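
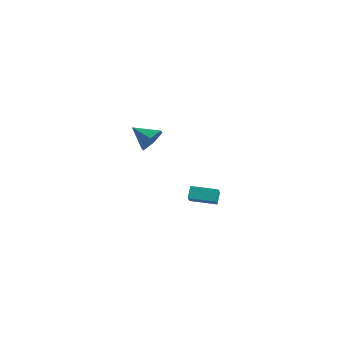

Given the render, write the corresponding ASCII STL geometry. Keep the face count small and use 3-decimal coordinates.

solid 
facet normal -0.449 0.610 -0.653
outer loop
vertex -4.006 2.73 -3.926
vertex -2.677 3.596 -4.031
vertex -3.732 2.229 -4.582
endloop
endfacet
facet normal -0.836 -0.544 0.066
outer loop
vertex -3.243 1.564 -3.869
vertex -4.006 2.73 -3.926
vertex -3.732 2.229 -4.582
endloop
endfacet
facet normal -0.448 0.609 -0.654
outer loop
vertex -3.732 2.229 -4.582
vertex -2.677 3.596 -4.031
vertex -2.402 3.094 -4.687
endloop
endfacet
facet normal 0.315 -0.576 -0.754
outer loop
vertex -2.402 3.094 -4.687
vertex -3.243 1.564 -3.869
vertex -3.732 2.229 -4.582
endloop
endfacet
facet normal -0.316 0.576 0.754
outer loop
vertex -4.006 2.73 -3.926
vertex -2.188 2.931 -3.318
vertex -2.677 3.596 -4.031
endloop
endfacet
facet normal -0.836 -0.544 0.066
outer loop
vertex -3.518 2.066 -3.213
vertex -4.006 2.73 -3.926
vertex -3.243 1.564 -3.869
endloop
endfacet
facet normal -0.316 0.577 0.753
outer loop
vertex -3.518 2.066 -3.213
vertex -2.188 2.931 -3.318
vertex -4.006 2.73 -3.926
endloop
endfacet
facet normal 0.836 0.544 -0.066
outer loop
vertex -2.677 3.596 -4.031
vertex -2.188 2.931 -3.318
vertex -2.402 3.094 -4.687
endloop
endfacet
facet normal 0.316 -0.577 -0.753
outer loop
vertex -1.914 2.43 -3.974
vertex -3.243 1.564 -3.869
vertex -2.402 3.094 -4.687
endloop
endfacet
facet normal 0.837 0.544 -0.066
outer loop
vertex -2.402 3.094 -4.687
vertex -2.188 2.931 -3.318
vertex -1.914 2.43 -3.974
endloop
endfacet
facet normal 0.449 -0.609 0.654
outer loop
vertex -1.914 2.43 -3.974
vertex -3.518 2.066 -3.213
vertex -3.243 1.564 -3.869
endloop
endfacet
facet normal 0.448 -0.610 0.653
outer loop
vertex -2.188 2.931 -3.318
vertex -3.518 2.066 -3.213
vertex -1.914 2.43 -3.974
endloop
endfacet
facet normal 0.851 0.215 -0.478
outer loop
vertex -0.481 -4.127 4.159
vertex -0.917 -3.573 3.632
vertex -0.567 -3.281 4.386
endloop
endfacet
facet normal 0.036 -0.256 0.966
outer loop
vertex -0.481 -4.127 4.159
vertex -0.567 -3.281 4.386
vertex -2.083 -3.867 4.288
endloop
endfacet
facet normal 0.851 0.215 -0.478
outer loop
vertex -0.567 -3.281 4.386
vertex -0.917 -3.573 3.632
vertex -1.003 -2.727 3.859
endloop
endfacet
facet normal -0.263 0.548 0.794
outer loop
vertex -0.567 -3.281 4.386
vertex -1.003 -2.727 3.859
vertex -2.083 -3.867 4.288
endloop
endfacet
facet normal 0.852 0.215 -0.478
outer loop
vertex -1.003 -2.727 3.859
vertex -0.917 -3.573 3.632
vertex -1.352 -3.019 3.106
endloop
endfacet
facet normal -0.713 0.698 0.060
outer loop
vertex -1.003 -2.727 3.859
vertex -1.352 -3.019 3.106
vertex -2.083 -3.867 4.288
endloop
endfacet
facet normal 0.852 0.215 -0.478
outer loop
vertex -1.352 -3.019 3.106
vertex -0.917 -3.573 3.632
vertex -1.266 -3.865 2.879
endloop
endfacet
facet normal -0.864 0.047 -0.501
outer loop
vertex -1.352 -3.019 3.106
vertex -1.266 -3.865 2.879
vertex -2.083 -3.867 4.288
endloop
endfacet
facet normal 0.852 0.214 -0.478
outer loop
vertex -1.266 -3.865 2.879
vertex -0.917 -3.573 3.632
vertex -0.831 -4.419 3.406
endloop
endfacet
facet normal -0.565 -0.757 -0.329
outer loop
vertex -1.266 -3.865 2.879
vertex -0.831 -4.419 3.406
vertex -2.083 -3.867 4.288
endloop
endfacet
facet normal 0.851 0.214 -0.479
outer loop
vertex -0.831 -4.419 3.406
vertex -0.917 -3.573 3.632
vertex -0.481 -4.127 4.159
endloop
endfacet
facet normal -0.115 -0.907 0.405
outer loop
vertex -0.831 -4.419 3.406
vertex -0.481 -4.127 4.159
vertex -2.083 -3.867 4.288
endloop
endfacet

endsolid


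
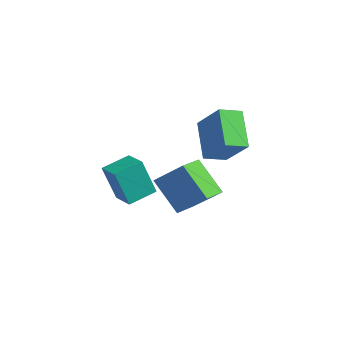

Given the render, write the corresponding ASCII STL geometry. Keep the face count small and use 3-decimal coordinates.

solid 
facet normal -0.652 -0.190 0.734
outer loop
vertex -1.573 2.788 -1.702
vertex -2.122 3.975 -1.882
vertex -2.853 1.992 -3.046
endloop
endfacet
facet normal 0.416 -0.899 0.136
outer loop
vertex -1.438 2.405 -4.638
vertex -1.573 2.788 -1.702
vertex -2.853 1.992 -3.046
endloop
endfacet
facet normal -0.652 -0.190 0.734
outer loop
vertex -2.853 1.992 -3.046
vertex -2.122 3.975 -1.882
vertex -3.402 3.179 -3.226
endloop
endfacet
facet normal -0.634 -0.394 -0.666
outer loop
vertex -3.402 3.179 -3.226
vertex -1.438 2.405 -4.638
vertex -2.853 1.992 -3.046
endloop
endfacet
facet normal 0.634 0.394 0.666
outer loop
vertex -1.573 2.788 -1.702
vertex -0.707 4.388 -3.474
vertex -2.122 3.975 -1.882
endloop
endfacet
facet normal 0.416 -0.899 0.136
outer loop
vertex -0.158 3.201 -3.294
vertex -1.573 2.788 -1.702
vertex -1.438 2.405 -4.638
endloop
endfacet
facet normal 0.634 0.394 0.666
outer loop
vertex -0.158 3.201 -3.294
vertex -0.707 4.388 -3.474
vertex -1.573 2.788 -1.702
endloop
endfacet
facet normal -0.416 0.899 -0.136
outer loop
vertex -2.122 3.975 -1.882
vertex -0.707 4.388 -3.474
vertex -3.402 3.179 -3.226
endloop
endfacet
facet normal -0.634 -0.394 -0.666
outer loop
vertex -1.987 3.592 -4.818
vertex -1.438 2.405 -4.638
vertex -3.402 3.179 -3.226
endloop
endfacet
facet normal -0.416 0.899 -0.136
outer loop
vertex -3.402 3.179 -3.226
vertex -0.707 4.388 -3.474
vertex -1.987 3.592 -4.818
endloop
endfacet
facet normal 0.652 0.190 -0.734
outer loop
vertex -1.987 3.592 -4.818
vertex -0.158 3.201 -3.294
vertex -1.438 2.405 -4.638
endloop
endfacet
facet normal 0.652 0.190 -0.734
outer loop
vertex -0.707 4.388 -3.474
vertex -0.158 3.201 -3.294
vertex -1.987 3.592 -4.818
endloop
endfacet
facet normal -0.693 0.285 0.662
outer loop
vertex 0.528 3.363 2.652
vertex 0.678 4.487 2.325
vertex -0.92 3.144 1.232
endloop
endfacet
facet normal -0.128 -0.952 0.277
outer loop
vertex 0.562 2.533 -0.185
vertex 0.528 3.363 2.652
vertex -0.92 3.144 1.232
endloop
endfacet
facet normal -0.693 0.285 0.662
outer loop
vertex -0.92 3.144 1.232
vertex 0.678 4.487 2.325
vertex -0.77 4.268 0.905
endloop
endfacet
facet normal -0.710 -0.108 -0.696
outer loop
vertex -0.77 4.268 0.905
vertex 0.562 2.533 -0.185
vertex -0.92 3.144 1.232
endloop
endfacet
facet normal 0.710 0.108 0.696
outer loop
vertex 0.528 3.363 2.652
vertex 2.16 3.876 0.908
vertex 0.678 4.487 2.325
endloop
endfacet
facet normal -0.128 -0.952 0.277
outer loop
vertex 2.01 2.752 1.235
vertex 0.528 3.363 2.652
vertex 0.562 2.533 -0.185
endloop
endfacet
facet normal 0.710 0.108 0.696
outer loop
vertex 2.01 2.752 1.235
vertex 2.16 3.876 0.908
vertex 0.528 3.363 2.652
endloop
endfacet
facet normal 0.128 0.952 -0.277
outer loop
vertex 0.678 4.487 2.325
vertex 2.16 3.876 0.908
vertex -0.77 4.268 0.905
endloop
endfacet
facet normal -0.710 -0.108 -0.696
outer loop
vertex 0.712 3.657 -0.512
vertex 0.562 2.533 -0.185
vertex -0.77 4.268 0.905
endloop
endfacet
facet normal 0.128 0.952 -0.277
outer loop
vertex -0.77 4.268 0.905
vertex 2.16 3.876 0.908
vertex 0.712 3.657 -0.512
endloop
endfacet
facet normal 0.693 -0.285 -0.662
outer loop
vertex 0.712 3.657 -0.512
vertex 2.01 2.752 1.235
vertex 0.562 2.533 -0.185
endloop
endfacet
facet normal 0.693 -0.285 -0.662
outer loop
vertex 2.16 3.876 0.908
vertex 2.01 2.752 1.235
vertex 0.712 3.657 -0.512
endloop
endfacet
facet normal -0.991 0.020 -0.131
outer loop
vertex -2.761 -0.746 -1.427
vertex -2.787 0.673 -1.008
vertex -2.492 -0.167 -3.375
endloop
endfacet
facet normal 0.017 -0.959 -0.283
outer loop
vertex -1.253 -0.193 -3.212
vertex -2.761 -0.746 -1.427
vertex -2.492 -0.167 -3.375
endloop
endfacet
facet normal -0.991 0.020 -0.131
outer loop
vertex -2.492 -0.167 -3.375
vertex -2.787 0.673 -1.008
vertex -2.518 1.252 -2.957
endloop
endfacet
facet normal 0.131 0.282 -0.950
outer loop
vertex -2.518 1.252 -2.957
vertex -1.253 -0.193 -3.212
vertex -2.492 -0.167 -3.375
endloop
endfacet
facet normal -0.131 -0.283 0.950
outer loop
vertex -2.761 -0.746 -1.427
vertex -1.548 0.647 -0.845
vertex -2.787 0.673 -1.008
endloop
endfacet
facet normal 0.017 -0.959 -0.283
outer loop
vertex -1.522 -0.772 -1.263
vertex -2.761 -0.746 -1.427
vertex -1.253 -0.193 -3.212
endloop
endfacet
facet normal -0.132 -0.282 0.950
outer loop
vertex -1.522 -0.772 -1.263
vertex -1.548 0.647 -0.845
vertex -2.761 -0.746 -1.427
endloop
endfacet
facet normal -0.017 0.959 0.283
outer loop
vertex -2.787 0.673 -1.008
vertex -1.548 0.647 -0.845
vertex -2.518 1.252 -2.957
endloop
endfacet
facet normal 0.132 0.283 -0.950
outer loop
vertex -1.279 1.226 -2.793
vertex -1.253 -0.193 -3.212
vertex -2.518 1.252 -2.957
endloop
endfacet
facet normal -0.017 0.959 0.283
outer loop
vertex -2.518 1.252 -2.957
vertex -1.548 0.647 -0.845
vertex -1.279 1.226 -2.793
endloop
endfacet
facet normal 0.991 -0.020 0.131
outer loop
vertex -1.279 1.226 -2.793
vertex -1.522 -0.772 -1.263
vertex -1.253 -0.193 -3.212
endloop
endfacet
facet normal 0.991 -0.020 0.131
outer loop
vertex -1.548 0.647 -0.845
vertex -1.522 -0.772 -1.263
vertex -1.279 1.226 -2.793
endloop
endfacet

endsolid


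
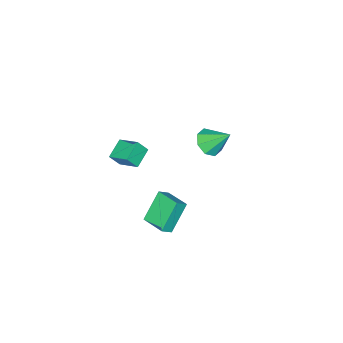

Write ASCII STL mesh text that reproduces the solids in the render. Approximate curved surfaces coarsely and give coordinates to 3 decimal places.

solid 
facet normal -0.753 0.168 -0.636
outer loop
vertex 2.834 0.784 -0.416
vertex 2.971 2.28 -0.184
vertex 4.112 0.897 -1.898
endloop
endfacet
facet normal -0.090 -0.984 -0.152
outer loop
vertex 4.729 0.76 -1.376
vertex 2.834 0.784 -0.416
vertex 4.112 0.897 -1.898
endloop
endfacet
facet normal -0.753 0.168 -0.636
outer loop
vertex 4.112 0.897 -1.898
vertex 2.971 2.28 -0.184
vertex 4.249 2.393 -1.666
endloop
endfacet
facet normal 0.652 0.057 -0.756
outer loop
vertex 4.249 2.393 -1.666
vertex 4.729 0.76 -1.376
vertex 4.112 0.897 -1.898
endloop
endfacet
facet normal -0.652 -0.057 0.756
outer loop
vertex 2.834 0.784 -0.416
vertex 3.588 2.143 0.338
vertex 2.971 2.28 -0.184
endloop
endfacet
facet normal -0.090 -0.984 -0.152
outer loop
vertex 3.451 0.647 0.106
vertex 2.834 0.784 -0.416
vertex 4.729 0.76 -1.376
endloop
endfacet
facet normal -0.652 -0.057 0.756
outer loop
vertex 3.451 0.647 0.106
vertex 3.588 2.143 0.338
vertex 2.834 0.784 -0.416
endloop
endfacet
facet normal 0.090 0.984 0.152
outer loop
vertex 2.971 2.28 -0.184
vertex 3.588 2.143 0.338
vertex 4.249 2.393 -1.666
endloop
endfacet
facet normal 0.652 0.057 -0.756
outer loop
vertex 4.866 2.256 -1.144
vertex 4.729 0.76 -1.376
vertex 4.249 2.393 -1.666
endloop
endfacet
facet normal 0.090 0.984 0.152
outer loop
vertex 4.249 2.393 -1.666
vertex 3.588 2.143 0.338
vertex 4.866 2.256 -1.144
endloop
endfacet
facet normal 0.753 -0.168 0.636
outer loop
vertex 4.866 2.256 -1.144
vertex 3.451 0.647 0.106
vertex 4.729 0.76 -1.376
endloop
endfacet
facet normal 0.753 -0.168 0.636
outer loop
vertex 3.588 2.143 0.338
vertex 3.451 0.647 0.106
vertex 4.866 2.256 -1.144
endloop
endfacet
facet normal 0.239 -0.656 -0.716
outer loop
vertex -3.177 -2.766 -2.317
vertex -3.591 -2.184 -2.988
vertex -2.692 -2.273 -2.607
endloop
endfacet
facet normal 0.544 -0.043 0.838
outer loop
vertex -3.177 -2.766 -2.317
vertex -2.692 -2.273 -2.607
vertex -4.029 -0.976 -1.672
endloop
endfacet
facet normal 0.238 -0.657 -0.715
outer loop
vertex -2.692 -2.273 -2.607
vertex -3.591 -2.184 -2.988
vertex -2.733 -1.728 -3.121
endloop
endfacet
facet normal 0.765 0.472 0.439
outer loop
vertex -2.692 -2.273 -2.607
vertex -2.733 -1.728 -3.121
vertex -4.029 -0.976 -1.672
endloop
endfacet
facet normal 0.238 -0.657 -0.716
outer loop
vertex -2.733 -1.728 -3.121
vertex -3.591 -2.184 -2.988
vertex -3.277 -1.45 -3.557
endloop
endfacet
facet normal 0.475 0.879 -0.032
outer loop
vertex -2.733 -1.728 -3.121
vertex -3.277 -1.45 -3.557
vertex -4.029 -0.976 -1.672
endloop
endfacet
facet normal 0.239 -0.657 -0.715
outer loop
vertex -3.277 -1.45 -3.557
vertex -3.591 -2.184 -2.988
vertex -4.004 -1.602 -3.66
endloop
endfacet
facet normal -0.155 0.942 -0.299
outer loop
vertex -3.277 -1.45 -3.557
vertex -4.004 -1.602 -3.66
vertex -4.029 -0.976 -1.672
endloop
endfacet
facet normal 0.238 -0.657 -0.715
outer loop
vertex -4.004 -1.602 -3.66
vertex -3.591 -2.184 -2.988
vertex -4.489 -2.095 -3.369
endloop
endfacet
facet normal -0.756 0.622 -0.205
outer loop
vertex -4.004 -1.602 -3.66
vertex -4.489 -2.095 -3.369
vertex -4.029 -0.976 -1.672
endloop
endfacet
facet normal 0.239 -0.656 -0.716
outer loop
vertex -4.489 -2.095 -3.369
vertex -3.591 -2.184 -2.988
vertex -4.448 -2.64 -2.856
endloop
endfacet
facet normal -0.975 0.108 0.193
outer loop
vertex -4.489 -2.095 -3.369
vertex -4.448 -2.64 -2.856
vertex -4.029 -0.976 -1.672
endloop
endfacet
facet normal 0.239 -0.656 -0.716
outer loop
vertex -4.448 -2.64 -2.856
vertex -3.591 -2.184 -2.988
vertex -3.904 -2.918 -2.42
endloop
endfacet
facet normal -0.685 -0.300 0.664
outer loop
vertex -4.448 -2.64 -2.856
vertex -3.904 -2.918 -2.42
vertex -4.029 -0.976 -1.672
endloop
endfacet
facet normal 0.239 -0.656 -0.716
outer loop
vertex -3.904 -2.918 -2.42
vertex -3.591 -2.184 -2.988
vertex -3.177 -2.766 -2.317
endloop
endfacet
facet normal -0.056 -0.362 0.930
outer loop
vertex -3.904 -2.918 -2.42
vertex -3.177 -2.766 -2.317
vertex -4.029 -0.976 -1.672
endloop
endfacet
facet normal -0.456 0.399 -0.795
outer loop
vertex 0.53 -3.048 -1.131
vertex 1.694 -2.718 -1.633
vertex 0.604 -4.415 -1.859
endloop
endfacet
facet normal -0.889 -0.252 0.383
outer loop
vertex 1.046 -4.802 -1.087
vertex 0.53 -3.048 -1.131
vertex 0.604 -4.415 -1.859
endloop
endfacet
facet normal -0.456 0.399 -0.795
outer loop
vertex 0.604 -4.415 -1.859
vertex 1.694 -2.718 -1.633
vertex 1.768 -4.085 -2.361
endloop
endfacet
facet normal 0.048 -0.882 -0.469
outer loop
vertex 1.768 -4.085 -2.361
vertex 1.046 -4.802 -1.087
vertex 0.604 -4.415 -1.859
endloop
endfacet
facet normal -0.048 0.882 0.469
outer loop
vertex 0.53 -3.048 -1.131
vertex 2.136 -3.105 -0.861
vertex 1.694 -2.718 -1.633
endloop
endfacet
facet normal -0.889 -0.252 0.383
outer loop
vertex 0.972 -3.435 -0.359
vertex 0.53 -3.048 -1.131
vertex 1.046 -4.802 -1.087
endloop
endfacet
facet normal -0.048 0.882 0.469
outer loop
vertex 0.972 -3.435 -0.359
vertex 2.136 -3.105 -0.861
vertex 0.53 -3.048 -1.131
endloop
endfacet
facet normal 0.889 0.252 -0.383
outer loop
vertex 1.694 -2.718 -1.633
vertex 2.136 -3.105 -0.861
vertex 1.768 -4.085 -2.361
endloop
endfacet
facet normal 0.048 -0.882 -0.469
outer loop
vertex 2.21 -4.472 -1.589
vertex 1.046 -4.802 -1.087
vertex 1.768 -4.085 -2.361
endloop
endfacet
facet normal 0.889 0.252 -0.383
outer loop
vertex 1.768 -4.085 -2.361
vertex 2.136 -3.105 -0.861
vertex 2.21 -4.472 -1.589
endloop
endfacet
facet normal 0.456 -0.399 0.795
outer loop
vertex 2.21 -4.472 -1.589
vertex 0.972 -3.435 -0.359
vertex 1.046 -4.802 -1.087
endloop
endfacet
facet normal 0.456 -0.399 0.795
outer loop
vertex 2.136 -3.105 -0.861
vertex 0.972 -3.435 -0.359
vertex 2.21 -4.472 -1.589
endloop
endfacet

endsolid


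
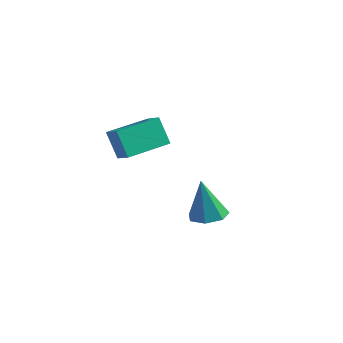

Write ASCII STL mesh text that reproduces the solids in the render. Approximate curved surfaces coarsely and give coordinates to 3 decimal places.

solid 
facet normal 0.058 0.165 -0.985
outer loop
vertex 3.793 -2.014 -1.019
vertex 2.967 -1.94 -1.055
vertex 3.535 -1.349 -0.923
endloop
endfacet
facet normal 0.850 0.264 0.456
outer loop
vertex 3.793 -2.014 -1.019
vertex 3.535 -1.349 -0.923
vertex 2.853 -2.26 0.875
endloop
endfacet
facet normal 0.058 0.164 -0.985
outer loop
vertex 3.535 -1.349 -0.923
vertex 2.967 -1.94 -1.055
vertex 2.849 -1.128 -0.927
endloop
endfacet
facet normal 0.260 0.818 0.513
outer loop
vertex 3.535 -1.349 -0.923
vertex 2.849 -1.128 -0.927
vertex 2.853 -2.26 0.875
endloop
endfacet
facet normal 0.058 0.164 -0.985
outer loop
vertex 2.849 -1.128 -0.927
vertex 2.967 -1.94 -1.055
vertex 2.252 -1.519 -1.027
endloop
endfacet
facet normal -0.541 0.712 0.448
outer loop
vertex 2.849 -1.128 -0.927
vertex 2.252 -1.519 -1.027
vertex 2.853 -2.26 0.875
endloop
endfacet
facet normal 0.059 0.165 -0.985
outer loop
vertex 2.252 -1.519 -1.027
vertex 2.967 -1.94 -1.055
vertex 2.194 -2.226 -1.149
endloop
endfacet
facet normal -0.950 0.025 0.310
outer loop
vertex 2.252 -1.519 -1.027
vertex 2.194 -2.226 -1.149
vertex 2.853 -2.26 0.875
endloop
endfacet
facet normal 0.059 0.163 -0.985
outer loop
vertex 2.194 -2.226 -1.149
vertex 2.967 -1.94 -1.055
vertex 2.718 -2.718 -1.199
endloop
endfacet
facet normal -0.660 -0.723 0.203
outer loop
vertex 2.194 -2.226 -1.149
vertex 2.718 -2.718 -1.199
vertex 2.853 -2.26 0.875
endloop
endfacet
facet normal 0.059 0.163 -0.985
outer loop
vertex 2.718 -2.718 -1.199
vertex 2.967 -1.94 -1.055
vertex 3.429 -2.624 -1.141
endloop
endfacet
facet normal 0.112 -0.972 0.207
outer loop
vertex 2.718 -2.718 -1.199
vertex 3.429 -2.624 -1.141
vertex 2.853 -2.26 0.875
endloop
endfacet
facet normal 0.058 0.163 -0.985
outer loop
vertex 3.429 -2.624 -1.141
vertex 2.967 -1.94 -1.055
vertex 3.793 -2.014 -1.019
endloop
endfacet
facet normal 0.784 -0.532 0.320
outer loop
vertex 3.429 -2.624 -1.141
vertex 3.793 -2.014 -1.019
vertex 2.853 -2.26 0.875
endloop
endfacet
facet normal -0.914 0.189 -0.359
outer loop
vertex -2.928 -1.774 1.83
vertex -2.603 0.352 2.123
vertex -2.374 -1.671 0.472
endloop
endfacet
facet normal -0.150 -0.979 -0.135
outer loop
vertex -1.597 -1.832 0.777
vertex -2.928 -1.774 1.83
vertex -2.374 -1.671 0.472
endloop
endfacet
facet normal -0.914 0.189 -0.359
outer loop
vertex -2.374 -1.671 0.472
vertex -2.603 0.352 2.123
vertex -2.049 0.454 0.765
endloop
endfacet
facet normal 0.377 0.070 -0.924
outer loop
vertex -2.049 0.454 0.765
vertex -1.597 -1.832 0.777
vertex -2.374 -1.671 0.472
endloop
endfacet
facet normal -0.377 -0.070 0.924
outer loop
vertex -2.928 -1.774 1.83
vertex -1.826 0.191 2.428
vertex -2.603 0.352 2.123
endloop
endfacet
facet normal -0.149 -0.980 -0.134
outer loop
vertex -2.151 -1.934 2.135
vertex -2.928 -1.774 1.83
vertex -1.597 -1.832 0.777
endloop
endfacet
facet normal -0.377 -0.070 0.924
outer loop
vertex -2.151 -1.934 2.135
vertex -1.826 0.191 2.428
vertex -2.928 -1.774 1.83
endloop
endfacet
facet normal 0.150 0.979 0.135
outer loop
vertex -2.603 0.352 2.123
vertex -1.826 0.191 2.428
vertex -2.049 0.454 0.765
endloop
endfacet
facet normal 0.377 0.070 -0.924
outer loop
vertex -1.272 0.294 1.07
vertex -1.597 -1.832 0.777
vertex -2.049 0.454 0.765
endloop
endfacet
facet normal 0.149 0.980 0.135
outer loop
vertex -2.049 0.454 0.765
vertex -1.826 0.191 2.428
vertex -1.272 0.294 1.07
endloop
endfacet
facet normal 0.914 -0.189 0.359
outer loop
vertex -1.272 0.294 1.07
vertex -2.151 -1.934 2.135
vertex -1.597 -1.832 0.777
endloop
endfacet
facet normal 0.914 -0.189 0.359
outer loop
vertex -1.826 0.191 2.428
vertex -2.151 -1.934 2.135
vertex -1.272 0.294 1.07
endloop
endfacet

endsolid


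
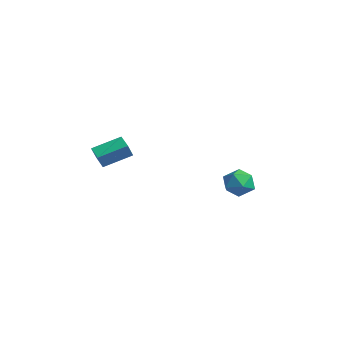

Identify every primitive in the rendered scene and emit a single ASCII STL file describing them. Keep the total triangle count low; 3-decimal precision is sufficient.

solid 
facet normal -0.325 0.446 -0.834
outer loop
vertex -2.658 -1.263 2.615
vertex -1.915 -1.318 2.296
vertex -3.024 -2.664 2.008
endloop
endfacet
facet normal -0.916 0.068 0.395
outer loop
vertex -2.705 -3.102 2.824
vertex -2.658 -1.263 2.615
vertex -3.024 -2.664 2.008
endloop
endfacet
facet normal -0.326 0.447 -0.833
outer loop
vertex -3.024 -2.664 2.008
vertex -1.915 -1.318 2.296
vertex -2.282 -2.719 1.688
endloop
endfacet
facet normal -0.233 -0.892 -0.388
outer loop
vertex -2.282 -2.719 1.688
vertex -2.705 -3.102 2.824
vertex -3.024 -2.664 2.008
endloop
endfacet
facet normal 0.233 0.892 0.388
outer loop
vertex -2.658 -1.263 2.615
vertex -1.596 -1.756 3.112
vertex -1.915 -1.318 2.296
endloop
endfacet
facet normal -0.916 0.068 0.395
outer loop
vertex -2.338 -1.701 3.432
vertex -2.658 -1.263 2.615
vertex -2.705 -3.102 2.824
endloop
endfacet
facet normal 0.233 0.892 0.387
outer loop
vertex -2.338 -1.701 3.432
vertex -1.596 -1.756 3.112
vertex -2.658 -1.263 2.615
endloop
endfacet
facet normal 0.916 -0.069 -0.395
outer loop
vertex -1.915 -1.318 2.296
vertex -1.596 -1.756 3.112
vertex -2.282 -2.719 1.688
endloop
endfacet
facet normal -0.232 -0.892 -0.387
outer loop
vertex -1.962 -3.157 2.505
vertex -2.705 -3.102 2.824
vertex -2.282 -2.719 1.688
endloop
endfacet
facet normal 0.916 -0.068 -0.395
outer loop
vertex -2.282 -2.719 1.688
vertex -1.596 -1.756 3.112
vertex -1.962 -3.157 2.505
endloop
endfacet
facet normal 0.325 -0.447 0.834
outer loop
vertex -1.962 -3.157 2.505
vertex -2.338 -1.701 3.432
vertex -2.705 -3.102 2.824
endloop
endfacet
facet normal 0.326 -0.446 0.833
outer loop
vertex -1.596 -1.756 3.112
vertex -2.338 -1.701 3.432
vertex -1.962 -3.157 2.505
endloop
endfacet
facet normal -0.039 0.744 0.667
outer loop
vertex -1.071 4.777 -0.238
vertex -1.358 4.196 0.393
vertex -0.472 4.342 0.282
endloop
endfacet
facet normal 0.470 0.864 0.182
outer loop
vertex -1.071 4.777 -0.238
vertex -0.472 4.342 0.282
vertex -0.314 4.442 -0.602
endloop
endfacet
facet normal 0.163 0.871 -0.463
outer loop
vertex -1.071 4.777 -0.238
vertex -0.314 4.442 -0.602
vertex -1.102 4.358 -1.038
endloop
endfacet
facet normal -0.537 0.756 -0.375
outer loop
vertex -1.071 4.777 -0.238
vertex -1.102 4.358 -1.038
vertex -1.747 4.205 -0.423
endloop
endfacet
facet normal -0.661 0.677 0.323
outer loop
vertex -1.071 4.777 -0.238
vertex -1.747 4.205 -0.423
vertex -1.358 4.196 0.393
endloop
endfacet
facet normal 0.927 0.317 0.201
outer loop
vertex -0.314 4.442 -0.602
vertex -0.472 4.342 0.282
vertex -0.133 3.655 -0.197
endloop
endfacet
facet normal 0.104 0.122 0.987
outer loop
vertex -0.472 4.342 0.282
vertex -1.358 4.196 0.393
vertex -0.778 3.502 0.418
endloop
endfacet
facet normal -0.903 0.014 0.430
outer loop
vertex -1.358 4.196 0.393
vertex -1.747 4.205 -0.423
vertex -1.566 3.418 -0.018
endloop
endfacet
facet normal -0.701 0.142 -0.699
outer loop
vertex -1.747 4.205 -0.423
vertex -1.102 4.358 -1.038
vertex -1.408 3.518 -0.902
endloop
endfacet
facet normal 0.430 0.329 -0.841
outer loop
vertex -1.102 4.358 -1.038
vertex -0.314 4.442 -0.602
vertex -0.522 3.664 -1.013
endloop
endfacet
facet normal 0.537 -0.756 0.375
outer loop
vertex -0.809 3.083 -0.382
vertex -0.133 3.655 -0.197
vertex -0.778 3.502 0.418
endloop
endfacet
facet normal -0.163 -0.871 0.463
outer loop
vertex -0.809 3.083 -0.382
vertex -0.778 3.502 0.418
vertex -1.566 3.418 -0.018
endloop
endfacet
facet normal -0.470 -0.864 -0.182
outer loop
vertex -0.809 3.083 -0.382
vertex -1.566 3.418 -0.018
vertex -1.408 3.518 -0.902
endloop
endfacet
facet normal 0.039 -0.744 -0.667
outer loop
vertex -0.809 3.083 -0.382
vertex -1.408 3.518 -0.902
vertex -0.522 3.664 -1.013
endloop
endfacet
facet normal 0.661 -0.677 -0.323
outer loop
vertex -0.809 3.083 -0.382
vertex -0.522 3.664 -1.013
vertex -0.133 3.655 -0.197
endloop
endfacet
facet normal 0.701 -0.142 0.699
outer loop
vertex -0.778 3.502 0.418
vertex -0.133 3.655 -0.197
vertex -0.472 4.342 0.282
endloop
endfacet
facet normal -0.430 -0.329 0.841
outer loop
vertex -1.566 3.418 -0.018
vertex -0.778 3.502 0.418
vertex -1.358 4.196 0.393
endloop
endfacet
facet normal -0.927 -0.317 -0.201
outer loop
vertex -1.408 3.518 -0.902
vertex -1.566 3.418 -0.018
vertex -1.747 4.205 -0.423
endloop
endfacet
facet normal -0.104 -0.122 -0.987
outer loop
vertex -0.522 3.664 -1.013
vertex -1.408 3.518 -0.902
vertex -1.102 4.358 -1.038
endloop
endfacet
facet normal 0.903 -0.014 -0.430
outer loop
vertex -0.133 3.655 -0.197
vertex -0.522 3.664 -1.013
vertex -0.314 4.442 -0.602
endloop
endfacet

endsolid


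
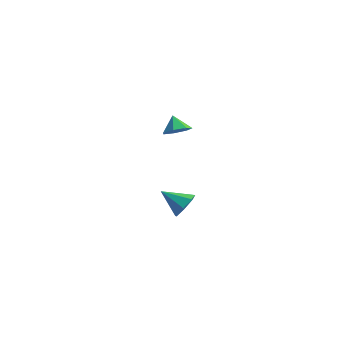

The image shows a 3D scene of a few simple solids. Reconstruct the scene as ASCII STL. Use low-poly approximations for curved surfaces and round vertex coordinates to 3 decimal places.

solid 
facet normal 0.844 0.089 -0.529
outer loop
vertex 1.611 -2.231 -3.286
vertex 1.102 -2.135 -4.082
vertex 1.404 -1.459 -3.487
endloop
endfacet
facet normal 0.046 0.263 0.964
outer loop
vertex 1.611 -2.231 -3.286
vertex 1.404 -1.459 -3.487
vertex -0.342 -2.285 -3.178
endloop
endfacet
facet normal 0.844 0.088 -0.529
outer loop
vertex 1.404 -1.459 -3.487
vertex 1.102 -2.135 -4.082
vertex 0.97 -1.195 -4.136
endloop
endfacet
facet normal -0.288 0.804 0.520
outer loop
vertex 1.404 -1.459 -3.487
vertex 0.97 -1.195 -4.136
vertex -0.342 -2.285 -3.178
endloop
endfacet
facet normal 0.844 0.088 -0.529
outer loop
vertex 0.97 -1.195 -4.136
vertex 1.102 -2.135 -4.082
vertex 0.635 -1.639 -4.745
endloop
endfacet
facet normal -0.691 0.710 -0.138
outer loop
vertex 0.97 -1.195 -4.136
vertex 0.635 -1.639 -4.745
vertex -0.342 -2.285 -3.178
endloop
endfacet
facet normal 0.844 0.087 -0.529
outer loop
vertex 0.635 -1.639 -4.745
vertex 1.102 -2.135 -4.082
vertex 0.651 -2.456 -4.854
endloop
endfacet
facet normal -0.857 0.052 -0.513
outer loop
vertex 0.635 -1.639 -4.745
vertex 0.651 -2.456 -4.854
vertex -0.342 -2.285 -3.178
endloop
endfacet
facet normal 0.844 0.088 -0.529
outer loop
vertex 0.651 -2.456 -4.854
vertex 1.102 -2.135 -4.082
vertex 1.007 -3.031 -4.382
endloop
endfacet
facet normal -0.662 -0.676 -0.324
outer loop
vertex 0.651 -2.456 -4.854
vertex 1.007 -3.031 -4.382
vertex -0.342 -2.285 -3.178
endloop
endfacet
facet normal 0.844 0.088 -0.529
outer loop
vertex 1.007 -3.031 -4.382
vertex 1.102 -2.135 -4.082
vertex 1.434 -2.931 -3.684
endloop
endfacet
facet normal -0.254 -0.923 0.288
outer loop
vertex 1.007 -3.031 -4.382
vertex 1.434 -2.931 -3.684
vertex -0.342 -2.285 -3.178
endloop
endfacet
facet normal 0.844 0.087 -0.529
outer loop
vertex 1.434 -2.931 -3.684
vertex 1.102 -2.135 -4.082
vertex 1.611 -2.231 -3.286
endloop
endfacet
facet normal 0.062 -0.505 0.861
outer loop
vertex 1.434 -2.931 -3.684
vertex 1.611 -2.231 -3.286
vertex -0.342 -2.285 -3.178
endloop
endfacet
facet normal 0.485 -0.479 -0.732
outer loop
vertex 2.225 -4.326 4.124
vertex 1.589 -4.166 3.598
vertex 2.274 -3.703 3.749
endloop
endfacet
facet normal 0.432 0.440 0.787
outer loop
vertex 2.225 -4.326 4.124
vertex 2.274 -3.703 3.749
vertex 1.071 -3.654 4.382
endloop
endfacet
facet normal 0.485 -0.479 -0.732
outer loop
vertex 2.274 -3.703 3.749
vertex 1.589 -4.166 3.598
vertex 1.808 -3.429 3.261
endloop
endfacet
facet normal 0.207 0.924 0.321
outer loop
vertex 2.274 -3.703 3.749
vertex 1.808 -3.429 3.261
vertex 1.071 -3.654 4.382
endloop
endfacet
facet normal 0.484 -0.479 -0.732
outer loop
vertex 1.808 -3.429 3.261
vertex 1.589 -4.166 3.598
vertex 1.177 -3.709 3.027
endloop
endfacet
facet normal -0.384 0.921 -0.067
outer loop
vertex 1.808 -3.429 3.261
vertex 1.177 -3.709 3.027
vertex 1.071 -3.654 4.382
endloop
endfacet
facet normal 0.485 -0.478 -0.732
outer loop
vertex 1.177 -3.709 3.027
vertex 1.589 -4.166 3.598
vertex 0.857 -4.334 3.223
endloop
endfacet
facet normal -0.898 0.432 -0.088
outer loop
vertex 1.177 -3.709 3.027
vertex 0.857 -4.334 3.223
vertex 1.071 -3.654 4.382
endloop
endfacet
facet normal 0.485 -0.479 -0.732
outer loop
vertex 0.857 -4.334 3.223
vertex 1.589 -4.166 3.598
vertex 1.088 -4.832 3.702
endloop
endfacet
facet normal -0.945 -0.173 0.276
outer loop
vertex 0.857 -4.334 3.223
vertex 1.088 -4.832 3.702
vertex 1.071 -3.654 4.382
endloop
endfacet
facet normal 0.484 -0.479 -0.732
outer loop
vertex 1.088 -4.832 3.702
vertex 1.589 -4.166 3.598
vertex 1.697 -4.829 4.103
endloop
endfacet
facet normal -0.492 -0.441 0.751
outer loop
vertex 1.088 -4.832 3.702
vertex 1.697 -4.829 4.103
vertex 1.071 -3.654 4.382
endloop
endfacet
facet normal 0.485 -0.479 -0.732
outer loop
vertex 1.697 -4.829 4.103
vertex 1.589 -4.166 3.598
vertex 2.225 -4.326 4.124
endloop
endfacet
facet normal 0.121 -0.168 0.978
outer loop
vertex 1.697 -4.829 4.103
vertex 2.225 -4.326 4.124
vertex 1.071 -3.654 4.382
endloop
endfacet

endsolid


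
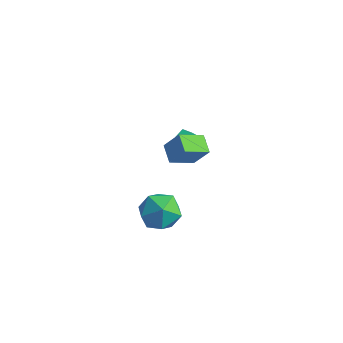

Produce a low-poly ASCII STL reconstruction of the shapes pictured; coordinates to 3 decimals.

solid 
facet normal -0.916 0.125 0.382
outer loop
vertex -0.428 -2.87 1.056
vertex -0.736 -4.016 0.693
vertex -0.242 -3.832 1.816
endloop
endfacet
facet normal -0.434 0.505 0.746
outer loop
vertex -0.428 -2.87 1.056
vertex -0.242 -3.832 1.816
vertex 0.62 -2.945 1.716
endloop
endfacet
facet normal -0.114 0.951 0.288
outer loop
vertex -0.428 -2.87 1.056
vertex 0.62 -2.945 1.716
vertex 0.659 -2.581 0.531
endloop
endfacet
facet normal -0.397 0.845 -0.357
outer loop
vertex -0.428 -2.87 1.056
vertex 0.659 -2.581 0.531
vertex -0.18 -3.242 -0.101
endloop
endfacet
facet normal -0.893 0.335 -0.299
outer loop
vertex -0.428 -2.87 1.056
vertex -0.18 -3.242 -0.101
vertex -0.736 -4.016 0.693
endloop
endfacet
facet normal 0.059 0.055 0.997
outer loop
vertex 0.62 -2.945 1.716
vertex -0.242 -3.832 1.816
vertex 0.96 -4.138 1.761
endloop
endfacet
facet normal -0.720 -0.561 0.409
outer loop
vertex -0.242 -3.832 1.816
vertex -0.736 -4.016 0.693
vertex 0.121 -4.799 1.129
endloop
endfacet
facet normal -0.684 -0.221 -0.695
outer loop
vertex -0.736 -4.016 0.693
vertex -0.18 -3.242 -0.101
vertex 0.16 -4.435 -0.056
endloop
endfacet
facet normal 0.118 0.604 -0.788
outer loop
vertex -0.18 -3.242 -0.101
vertex 0.659 -2.581 0.531
vertex 1.022 -3.548 -0.156
endloop
endfacet
facet normal 0.577 0.775 0.257
outer loop
vertex 0.659 -2.581 0.531
vertex 0.62 -2.945 1.716
vertex 1.516 -3.364 0.967
endloop
endfacet
facet normal 0.397 -0.845 0.357
outer loop
vertex 1.208 -4.51 0.604
vertex 0.96 -4.138 1.761
vertex 0.121 -4.799 1.129
endloop
endfacet
facet normal 0.114 -0.951 -0.288
outer loop
vertex 1.208 -4.51 0.604
vertex 0.121 -4.799 1.129
vertex 0.16 -4.435 -0.056
endloop
endfacet
facet normal 0.434 -0.505 -0.746
outer loop
vertex 1.208 -4.51 0.604
vertex 0.16 -4.435 -0.056
vertex 1.022 -3.548 -0.156
endloop
endfacet
facet normal 0.916 -0.125 -0.382
outer loop
vertex 1.208 -4.51 0.604
vertex 1.022 -3.548 -0.156
vertex 1.516 -3.364 0.967
endloop
endfacet
facet normal 0.893 -0.335 0.299
outer loop
vertex 1.208 -4.51 0.604
vertex 1.516 -3.364 0.967
vertex 0.96 -4.138 1.761
endloop
endfacet
facet normal -0.118 -0.604 0.788
outer loop
vertex 0.121 -4.799 1.129
vertex 0.96 -4.138 1.761
vertex -0.242 -3.832 1.816
endloop
endfacet
facet normal -0.577 -0.775 -0.257
outer loop
vertex 0.16 -4.435 -0.056
vertex 0.121 -4.799 1.129
vertex -0.736 -4.016 0.693
endloop
endfacet
facet normal -0.059 -0.055 -0.997
outer loop
vertex 1.022 -3.548 -0.156
vertex 0.16 -4.435 -0.056
vertex -0.18 -3.242 -0.101
endloop
endfacet
facet normal 0.720 0.561 -0.409
outer loop
vertex 1.516 -3.364 0.967
vertex 1.022 -3.548 -0.156
vertex 0.659 -2.581 0.531
endloop
endfacet
facet normal 0.684 0.221 0.695
outer loop
vertex 0.96 -4.138 1.761
vertex 1.516 -3.364 0.967
vertex 0.62 -2.945 1.716
endloop
endfacet
facet normal -0.529 -0.221 -0.819
outer loop
vertex -1.969 -0.619 2.378
vertex -1.422 0.674 1.676
vertex -1.095 -1.209 1.972
endloop
endfacet
facet normal -0.349 -0.824 0.447
outer loop
vertex -0.338 -0.894 3.144
vertex -1.969 -0.619 2.378
vertex -1.095 -1.209 1.972
endloop
endfacet
facet normal -0.529 -0.221 -0.819
outer loop
vertex -1.095 -1.209 1.972
vertex -1.422 0.674 1.676
vertex -0.548 0.084 1.27
endloop
endfacet
facet normal 0.773 -0.522 -0.359
outer loop
vertex -0.548 0.084 1.27
vertex -0.338 -0.894 3.144
vertex -1.095 -1.209 1.972
endloop
endfacet
facet normal -0.773 0.522 0.359
outer loop
vertex -1.969 -0.619 2.378
vertex -0.665 0.989 2.848
vertex -1.422 0.674 1.676
endloop
endfacet
facet normal -0.349 -0.824 0.447
outer loop
vertex -1.212 -0.304 3.55
vertex -1.969 -0.619 2.378
vertex -0.338 -0.894 3.144
endloop
endfacet
facet normal -0.773 0.522 0.359
outer loop
vertex -1.212 -0.304 3.55
vertex -0.665 0.989 2.848
vertex -1.969 -0.619 2.378
endloop
endfacet
facet normal 0.349 0.824 -0.447
outer loop
vertex -1.422 0.674 1.676
vertex -0.665 0.989 2.848
vertex -0.548 0.084 1.27
endloop
endfacet
facet normal 0.773 -0.522 -0.359
outer loop
vertex 0.209 0.399 2.442
vertex -0.338 -0.894 3.144
vertex -0.548 0.084 1.27
endloop
endfacet
facet normal 0.349 0.824 -0.447
outer loop
vertex -0.548 0.084 1.27
vertex -0.665 0.989 2.848
vertex 0.209 0.399 2.442
endloop
endfacet
facet normal 0.529 0.221 0.819
outer loop
vertex 0.209 0.399 2.442
vertex -1.212 -0.304 3.55
vertex -0.338 -0.894 3.144
endloop
endfacet
facet normal 0.529 0.221 0.819
outer loop
vertex -0.665 0.989 2.848
vertex -1.212 -0.304 3.55
vertex 0.209 0.399 2.442
endloop
endfacet
facet normal -0.850 -0.058 -0.524
outer loop
vertex -3.258 2.812 -1.678
vertex -3.624 3.062 -1.112
vertex -3.356 3.52 -1.598
endloop
endfacet
facet normal 0.782 0.176 -0.599
outer loop
vertex -3.258 2.812 -1.678
vertex -3.356 3.52 -1.598
vertex -2.256 3.158 -0.268
endloop
endfacet
facet normal -0.849 -0.059 -0.524
outer loop
vertex -3.356 3.52 -1.598
vertex -3.624 3.062 -1.112
vertex -3.723 3.771 -1.032
endloop
endfacet
facet normal 0.433 0.894 -0.115
outer loop
vertex -3.356 3.52 -1.598
vertex -3.723 3.771 -1.032
vertex -2.256 3.158 -0.268
endloop
endfacet
facet normal -0.850 -0.060 -0.524
outer loop
vertex -3.723 3.771 -1.032
vertex -3.624 3.062 -1.112
vertex -3.991 3.313 -0.545
endloop
endfacet
facet normal -0.041 0.739 0.672
outer loop
vertex -3.723 3.771 -1.032
vertex -3.991 3.313 -0.545
vertex -2.256 3.158 -0.268
endloop
endfacet
facet normal -0.850 -0.060 -0.524
outer loop
vertex -3.991 3.313 -0.545
vertex -3.624 3.062 -1.112
vertex -3.892 2.605 -0.625
endloop
endfacet
facet normal -0.168 -0.134 0.977
outer loop
vertex -3.991 3.313 -0.545
vertex -3.892 2.605 -0.625
vertex -2.256 3.158 -0.268
endloop
endfacet
facet normal -0.850 -0.059 -0.523
outer loop
vertex -3.892 2.605 -0.625
vertex -3.624 3.062 -1.112
vertex -3.526 2.354 -1.192
endloop
endfacet
facet normal 0.180 -0.851 0.493
outer loop
vertex -3.892 2.605 -0.625
vertex -3.526 2.354 -1.192
vertex -2.256 3.158 -0.268
endloop
endfacet
facet normal -0.850 -0.058 -0.524
outer loop
vertex -3.526 2.354 -1.192
vertex -3.624 3.062 -1.112
vertex -3.258 2.812 -1.678
endloop
endfacet
facet normal 0.655 -0.696 -0.295
outer loop
vertex -3.526 2.354 -1.192
vertex -3.258 2.812 -1.678
vertex -2.256 3.158 -0.268
endloop
endfacet

endsolid


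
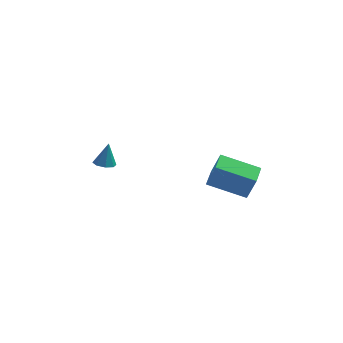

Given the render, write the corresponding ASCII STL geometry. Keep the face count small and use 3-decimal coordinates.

solid 
facet normal -0.919 0.236 0.316
outer loop
vertex 1.128 -3.35 -0.061
vertex 1.416 -2.289 -0.015
vertex 0.724 -3.184 -1.36
endloop
endfacet
facet normal -0.262 -0.964 -0.042
outer loop
vertex 2.544 -3.651 -1.985
vertex 1.128 -3.35 -0.061
vertex 0.724 -3.184 -1.36
endloop
endfacet
facet normal -0.919 0.236 0.316
outer loop
vertex 0.724 -3.184 -1.36
vertex 1.416 -2.289 -0.015
vertex 1.012 -2.124 -1.314
endloop
endfacet
facet normal -0.294 0.121 -0.948
outer loop
vertex 1.012 -2.124 -1.314
vertex 2.544 -3.651 -1.985
vertex 0.724 -3.184 -1.36
endloop
endfacet
facet normal 0.294 -0.121 0.948
outer loop
vertex 1.128 -3.35 -0.061
vertex 3.236 -2.756 -0.64
vertex 1.416 -2.289 -0.015
endloop
endfacet
facet normal -0.261 -0.964 -0.041
outer loop
vertex 2.948 -3.816 -0.686
vertex 1.128 -3.35 -0.061
vertex 2.544 -3.651 -1.985
endloop
endfacet
facet normal 0.295 -0.121 0.948
outer loop
vertex 2.948 -3.816 -0.686
vertex 3.236 -2.756 -0.64
vertex 1.128 -3.35 -0.061
endloop
endfacet
facet normal 0.262 0.964 0.041
outer loop
vertex 1.416 -2.289 -0.015
vertex 3.236 -2.756 -0.64
vertex 1.012 -2.124 -1.314
endloop
endfacet
facet normal -0.295 0.121 -0.948
outer loop
vertex 2.832 -2.59 -1.939
vertex 2.544 -3.651 -1.985
vertex 1.012 -2.124 -1.314
endloop
endfacet
facet normal 0.261 0.964 0.042
outer loop
vertex 1.012 -2.124 -1.314
vertex 3.236 -2.756 -0.64
vertex 2.832 -2.59 -1.939
endloop
endfacet
facet normal 0.919 -0.236 -0.316
outer loop
vertex 2.832 -2.59 -1.939
vertex 2.948 -3.816 -0.686
vertex 2.544 -3.651 -1.985
endloop
endfacet
facet normal 0.919 -0.236 -0.316
outer loop
vertex 3.236 -2.756 -0.64
vertex 2.948 -3.816 -0.686
vertex 2.832 -2.59 -1.939
endloop
endfacet
facet normal -0.179 -0.288 -0.941
outer loop
vertex -3.515 -0.456 -1.831
vertex -3.87 -0.846 -1.644
vertex -3.917 -0.31 -1.799
endloop
endfacet
facet normal 0.345 0.937 0.062
outer loop
vertex -3.515 -0.456 -1.831
vertex -3.917 -0.31 -1.799
vertex -3.65 -0.494 -0.496
endloop
endfacet
facet normal -0.183 -0.288 -0.940
outer loop
vertex -3.917 -0.31 -1.799
vertex -3.87 -0.846 -1.644
vertex -4.291 -0.477 -1.675
endloop
endfacet
facet normal -0.343 0.918 0.200
outer loop
vertex -3.917 -0.31 -1.799
vertex -4.291 -0.477 -1.675
vertex -3.65 -0.494 -0.496
endloop
endfacet
facet normal -0.182 -0.287 -0.940
outer loop
vertex -4.291 -0.477 -1.675
vertex -3.87 -0.846 -1.644
vertex -4.419 -0.861 -1.533
endloop
endfacet
facet normal -0.792 0.426 0.437
outer loop
vertex -4.291 -0.477 -1.675
vertex -4.419 -0.861 -1.533
vertex -3.65 -0.494 -0.496
endloop
endfacet
facet normal -0.182 -0.287 -0.940
outer loop
vertex -4.419 -0.861 -1.533
vertex -3.87 -0.846 -1.644
vertex -4.226 -1.236 -1.456
endloop
endfacet
facet normal -0.734 -0.248 0.632
outer loop
vertex -4.419 -0.861 -1.533
vertex -4.226 -1.236 -1.456
vertex -3.65 -0.494 -0.496
endloop
endfacet
facet normal -0.180 -0.289 -0.940
outer loop
vertex -4.226 -1.236 -1.456
vertex -3.87 -0.846 -1.644
vertex -3.824 -1.382 -1.488
endloop
endfacet
facet normal -0.205 -0.711 0.673
outer loop
vertex -4.226 -1.236 -1.456
vertex -3.824 -1.382 -1.488
vertex -3.65 -0.494 -0.496
endloop
endfacet
facet normal -0.182 -0.289 -0.940
outer loop
vertex -3.824 -1.382 -1.488
vertex -3.87 -0.846 -1.644
vertex -3.45 -1.214 -1.612
endloop
endfacet
facet normal 0.487 -0.691 0.533
outer loop
vertex -3.824 -1.382 -1.488
vertex -3.45 -1.214 -1.612
vertex -3.65 -0.494 -0.496
endloop
endfacet
facet normal -0.180 -0.288 -0.941
outer loop
vertex -3.45 -1.214 -1.612
vertex -3.87 -0.846 -1.644
vertex -3.322 -0.83 -1.754
endloop
endfacet
facet normal 0.933 -0.201 0.297
outer loop
vertex -3.45 -1.214 -1.612
vertex -3.322 -0.83 -1.754
vertex -3.65 -0.494 -0.496
endloop
endfacet
facet normal -0.180 -0.287 -0.941
outer loop
vertex -3.322 -0.83 -1.754
vertex -3.87 -0.846 -1.644
vertex -3.515 -0.456 -1.831
endloop
endfacet
facet normal 0.875 0.473 0.102
outer loop
vertex -3.322 -0.83 -1.754
vertex -3.515 -0.456 -1.831
vertex -3.65 -0.494 -0.496
endloop
endfacet

endsolid


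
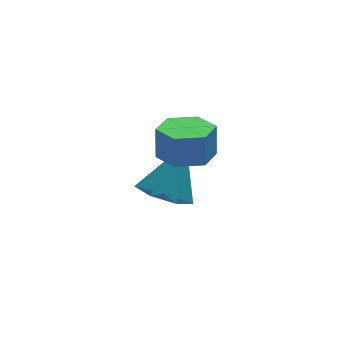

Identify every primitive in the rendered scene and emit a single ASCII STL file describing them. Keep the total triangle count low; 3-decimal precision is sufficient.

solid 
facet normal -0.455 -0.342 -0.822
outer loop
vertex 0.561 2.54 -3.718
vertex -0.197 3.136 -3.546
vertex 0.613 3.313 -4.068
endloop
endfacet
facet normal 0.996 -0.080 -0.029
outer loop
vertex 0.561 2.54 -3.718
vertex 0.613 3.313 -4.068
vertex 0.717 3.824 -1.894
endloop
endfacet
facet normal -0.455 -0.344 -0.822
outer loop
vertex 0.613 3.313 -4.068
vertex -0.197 3.136 -3.546
vertex 0.054 3.952 -4.026
endloop
endfacet
facet normal 0.733 0.654 -0.189
outer loop
vertex 0.613 3.313 -4.068
vertex 0.054 3.952 -4.026
vertex 0.717 3.824 -1.894
endloop
endfacet
facet normal -0.455 -0.343 -0.822
outer loop
vertex 0.054 3.952 -4.026
vertex -0.197 3.136 -3.546
vertex -0.694 3.977 -3.622
endloop
endfacet
facet normal 0.056 0.998 0.042
outer loop
vertex 0.054 3.952 -4.026
vertex -0.694 3.977 -3.622
vertex 0.717 3.824 -1.894
endloop
endfacet
facet normal -0.455 -0.343 -0.822
outer loop
vertex -0.694 3.977 -3.622
vertex -0.197 3.136 -3.546
vertex -1.068 3.368 -3.161
endloop
endfacet
facet normal -0.526 0.695 0.491
outer loop
vertex -0.694 3.977 -3.622
vertex -1.068 3.368 -3.161
vertex 0.717 3.824 -1.894
endloop
endfacet
facet normal -0.455 -0.342 -0.822
outer loop
vertex -1.068 3.368 -3.161
vertex -0.197 3.136 -3.546
vertex -0.787 2.584 -2.99
endloop
endfacet
facet normal -0.574 -0.027 0.818
outer loop
vertex -1.068 3.368 -3.161
vertex -0.787 2.584 -2.99
vertex 0.717 3.824 -1.894
endloop
endfacet
facet normal -0.455 -0.342 -0.822
outer loop
vertex -0.787 2.584 -2.99
vertex -0.197 3.136 -3.546
vertex -0.061 2.215 -3.238
endloop
endfacet
facet normal -0.052 -0.625 0.779
outer loop
vertex -0.787 2.584 -2.99
vertex -0.061 2.215 -3.238
vertex 0.717 3.824 -1.894
endloop
endfacet
facet normal -0.455 -0.342 -0.822
outer loop
vertex -0.061 2.215 -3.238
vertex -0.197 3.136 -3.546
vertex 0.561 2.54 -3.718
endloop
endfacet
facet normal 0.648 -0.648 0.401
outer loop
vertex -0.061 2.215 -3.238
vertex 0.561 2.54 -3.718
vertex 0.717 3.824 -1.894
endloop
endfacet
facet normal -0.061 -0.230 -0.971
outer loop
vertex 0.936 1.417 -0.322
vertex 0.047 1.555 -0.299
vertex 0.603 2.235 -0.495
endloop
endfacet
facet normal 0.927 0.348 -0.140
outer loop
vertex 0.936 1.417 -0.322
vertex 0.603 2.235 -0.495
vertex 1.002 1.668 0.737
endloop
endfacet
facet normal 0.927 0.349 -0.140
outer loop
vertex 1.002 1.668 0.737
vertex 0.603 2.235 -0.495
vertex 0.668 2.486 0.564
endloop
endfacet
facet normal 0.059 0.230 0.971
outer loop
vertex 1.002 1.668 0.737
vertex 0.668 2.486 0.564
vertex 0.113 1.805 0.759
endloop
endfacet
facet normal -0.060 -0.231 -0.971
outer loop
vertex 0.603 2.235 -0.495
vertex 0.047 1.555 -0.299
vertex -0.286 2.372 -0.473
endloop
endfacet
facet normal 0.142 0.961 -0.237
outer loop
vertex 0.603 2.235 -0.495
vertex -0.286 2.372 -0.473
vertex 0.668 2.486 0.564
endloop
endfacet
facet normal 0.142 0.961 -0.237
outer loop
vertex 0.668 2.486 0.564
vertex -0.286 2.372 -0.473
vertex -0.221 2.623 0.586
endloop
endfacet
facet normal 0.059 0.230 0.971
outer loop
vertex 0.668 2.486 0.564
vertex -0.221 2.623 0.586
vertex 0.113 1.805 0.759
endloop
endfacet
facet normal -0.060 -0.231 -0.971
outer loop
vertex -0.286 2.372 -0.473
vertex 0.047 1.555 -0.299
vertex -0.842 1.692 -0.277
endloop
endfacet
facet normal -0.784 0.613 -0.097
outer loop
vertex -0.286 2.372 -0.473
vertex -0.842 1.692 -0.277
vertex -0.221 2.623 0.586
endloop
endfacet
facet normal -0.785 0.613 -0.096
outer loop
vertex -0.221 2.623 0.586
vertex -0.842 1.692 -0.277
vertex -0.776 1.943 0.782
endloop
endfacet
facet normal 0.061 0.230 0.971
outer loop
vertex -0.221 2.623 0.586
vertex -0.776 1.943 0.782
vertex 0.113 1.805 0.759
endloop
endfacet
facet normal -0.059 -0.230 -0.971
outer loop
vertex -0.842 1.692 -0.277
vertex 0.047 1.555 -0.299
vertex -0.508 0.874 -0.104
endloop
endfacet
facet normal -0.927 -0.349 0.140
outer loop
vertex -0.842 1.692 -0.277
vertex -0.508 0.874 -0.104
vertex -0.776 1.943 0.782
endloop
endfacet
facet normal -0.927 -0.348 0.139
outer loop
vertex -0.776 1.943 0.782
vertex -0.508 0.874 -0.104
vertex -0.443 1.125 0.955
endloop
endfacet
facet normal 0.061 0.230 0.971
outer loop
vertex -0.776 1.943 0.782
vertex -0.443 1.125 0.955
vertex 0.113 1.805 0.759
endloop
endfacet
facet normal -0.059 -0.230 -0.971
outer loop
vertex -0.508 0.874 -0.104
vertex 0.047 1.555 -0.299
vertex 0.381 0.737 -0.126
endloop
endfacet
facet normal -0.142 -0.961 0.237
outer loop
vertex -0.508 0.874 -0.104
vertex 0.381 0.737 -0.126
vertex -0.443 1.125 0.955
endloop
endfacet
facet normal -0.142 -0.961 0.237
outer loop
vertex -0.443 1.125 0.955
vertex 0.381 0.737 -0.126
vertex 0.446 0.988 0.933
endloop
endfacet
facet normal 0.060 0.231 0.971
outer loop
vertex -0.443 1.125 0.955
vertex 0.446 0.988 0.933
vertex 0.113 1.805 0.759
endloop
endfacet
facet normal -0.061 -0.230 -0.971
outer loop
vertex 0.381 0.737 -0.126
vertex 0.047 1.555 -0.299
vertex 0.936 1.417 -0.322
endloop
endfacet
facet normal 0.785 -0.612 0.097
outer loop
vertex 0.381 0.737 -0.126
vertex 0.936 1.417 -0.322
vertex 0.446 0.988 0.933
endloop
endfacet
facet normal 0.784 -0.613 0.096
outer loop
vertex 0.446 0.988 0.933
vertex 0.936 1.417 -0.322
vertex 1.002 1.668 0.737
endloop
endfacet
facet normal 0.060 0.231 0.971
outer loop
vertex 0.446 0.988 0.933
vertex 1.002 1.668 0.737
vertex 0.113 1.805 0.759
endloop
endfacet

endsolid


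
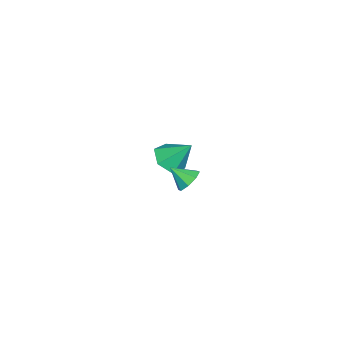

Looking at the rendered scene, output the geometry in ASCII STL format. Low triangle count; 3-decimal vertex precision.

solid 
facet normal -0.045 -0.650 -0.759
outer loop
vertex -2.153 -0.223 -3.588
vertex -3.022 -0.671 -3.153
vertex -3.127 0.141 -3.842
endloop
endfacet
facet normal 0.390 0.897 -0.209
outer loop
vertex -2.153 -0.223 -3.588
vertex -3.127 0.141 -3.842
vertex -2.938 0.551 -1.727
endloop
endfacet
facet normal -0.045 -0.650 -0.759
outer loop
vertex -3.127 0.141 -3.842
vertex -3.022 -0.671 -3.153
vertex -3.996 -0.307 -3.407
endloop
endfacet
facet normal -0.502 0.856 -0.121
outer loop
vertex -3.127 0.141 -3.842
vertex -3.996 -0.307 -3.407
vertex -2.938 0.551 -1.727
endloop
endfacet
facet normal -0.045 -0.650 -0.759
outer loop
vertex -3.996 -0.307 -3.407
vertex -3.022 -0.671 -3.153
vertex -3.891 -1.119 -2.718
endloop
endfacet
facet normal -0.872 0.246 0.423
outer loop
vertex -3.996 -0.307 -3.407
vertex -3.891 -1.119 -2.718
vertex -2.938 0.551 -1.727
endloop
endfacet
facet normal -0.045 -0.650 -0.759
outer loop
vertex -3.891 -1.119 -2.718
vertex -3.022 -0.671 -3.153
vertex -2.917 -1.483 -2.464
endloop
endfacet
facet normal -0.350 -0.322 0.880
outer loop
vertex -3.891 -1.119 -2.718
vertex -2.917 -1.483 -2.464
vertex -2.938 0.551 -1.727
endloop
endfacet
facet normal -0.045 -0.650 -0.759
outer loop
vertex -2.917 -1.483 -2.464
vertex -3.022 -0.671 -3.153
vertex -2.049 -1.035 -2.899
endloop
endfacet
facet normal 0.542 -0.281 0.792
outer loop
vertex -2.917 -1.483 -2.464
vertex -2.049 -1.035 -2.899
vertex -2.938 0.551 -1.727
endloop
endfacet
facet normal -0.045 -0.650 -0.759
outer loop
vertex -2.049 -1.035 -2.899
vertex -3.022 -0.671 -3.153
vertex -2.153 -0.223 -3.588
endloop
endfacet
facet normal 0.912 0.327 0.248
outer loop
vertex -2.049 -1.035 -2.899
vertex -2.153 -0.223 -3.588
vertex -2.938 0.551 -1.727
endloop
endfacet
facet normal 0.022 0.784 -0.621
outer loop
vertex 4.436 2.437 1.44
vertex 3.724 2.268 1.201
vertex 4.02 2.704 1.762
endloop
endfacet
facet normal 0.601 -0.027 0.799
outer loop
vertex 4.436 2.437 1.44
vertex 4.02 2.704 1.762
vertex 3.696 1.312 1.959
endloop
endfacet
facet normal 0.022 0.784 -0.621
outer loop
vertex 4.02 2.704 1.762
vertex 3.724 2.268 1.201
vertex 3.431 2.715 1.755
endloop
endfacet
facet normal -0.009 0.142 0.990
outer loop
vertex 4.02 2.704 1.762
vertex 3.431 2.715 1.755
vertex 3.696 1.312 1.959
endloop
endfacet
facet normal 0.022 0.784 -0.621
outer loop
vertex 3.431 2.715 1.755
vertex 3.724 2.268 1.201
vertex 3.013 2.464 1.423
endloop
endfacet
facet normal -0.621 -0.003 0.784
outer loop
vertex 3.431 2.715 1.755
vertex 3.013 2.464 1.423
vertex 3.696 1.312 1.959
endloop
endfacet
facet normal 0.022 0.783 -0.622
outer loop
vertex 3.013 2.464 1.423
vertex 3.724 2.268 1.201
vertex 3.012 2.098 0.962
endloop
endfacet
facet normal -0.875 -0.378 0.302
outer loop
vertex 3.013 2.464 1.423
vertex 3.012 2.098 0.962
vertex 3.696 1.312 1.959
endloop
endfacet
facet normal 0.022 0.783 -0.621
outer loop
vertex 3.012 2.098 0.962
vertex 3.724 2.268 1.201
vertex 3.427 1.831 0.64
endloop
endfacet
facet normal -0.624 -0.762 -0.173
outer loop
vertex 3.012 2.098 0.962
vertex 3.427 1.831 0.64
vertex 3.696 1.312 1.959
endloop
endfacet
facet normal 0.022 0.783 -0.622
outer loop
vertex 3.427 1.831 0.64
vertex 3.724 2.268 1.201
vertex 4.016 1.82 0.647
endloop
endfacet
facet normal -0.013 -0.931 -0.364
outer loop
vertex 3.427 1.831 0.64
vertex 4.016 1.82 0.647
vertex 3.696 1.312 1.959
endloop
endfacet
facet normal 0.023 0.783 -0.621
outer loop
vertex 4.016 1.82 0.647
vertex 3.724 2.268 1.201
vertex 4.434 2.071 0.979
endloop
endfacet
facet normal 0.598 -0.786 -0.158
outer loop
vertex 4.016 1.82 0.647
vertex 4.434 2.071 0.979
vertex 3.696 1.312 1.959
endloop
endfacet
facet normal 0.023 0.783 -0.622
outer loop
vertex 4.434 2.071 0.979
vertex 3.724 2.268 1.201
vertex 4.436 2.437 1.44
endloop
endfacet
facet normal 0.852 -0.412 0.323
outer loop
vertex 4.434 2.071 0.979
vertex 4.436 2.437 1.44
vertex 3.696 1.312 1.959
endloop
endfacet

endsolid


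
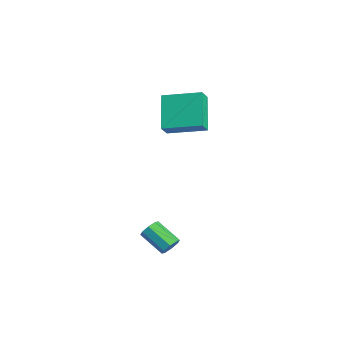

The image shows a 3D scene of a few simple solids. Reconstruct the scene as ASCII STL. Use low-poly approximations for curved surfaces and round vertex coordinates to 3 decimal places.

solid 
facet normal 0.755 0.425 -0.499
outer loop
vertex 4.572 -2.711 -2.777
vertex 4.26 -2.239 -2.847
vertex 4.626 -2.425 -2.452
endloop
endfacet
facet normal 0.644 -0.624 0.442
outer loop
vertex 4.572 -2.711 -2.777
vertex 4.626 -2.425 -2.452
vertex 3.433 -3.353 -2.023
endloop
endfacet
facet normal 0.644 -0.624 0.442
outer loop
vertex 3.433 -3.353 -2.023
vertex 4.626 -2.425 -2.452
vertex 3.487 -3.067 -1.698
endloop
endfacet
facet normal -0.754 -0.426 0.500
outer loop
vertex 3.433 -3.353 -2.023
vertex 3.487 -3.067 -1.698
vertex 3.12 -2.881 -2.093
endloop
endfacet
facet normal 0.755 0.424 -0.500
outer loop
vertex 4.626 -2.425 -2.452
vertex 4.26 -2.239 -2.847
vertex 4.466 -2.03 -2.359
endloop
endfacet
facet normal 0.543 0.022 0.839
outer loop
vertex 4.626 -2.425 -2.452
vertex 4.466 -2.03 -2.359
vertex 3.487 -3.067 -1.698
endloop
endfacet
facet normal 0.543 0.022 0.839
outer loop
vertex 3.487 -3.067 -1.698
vertex 4.466 -2.03 -2.359
vertex 3.326 -2.672 -1.604
endloop
endfacet
facet normal -0.754 -0.426 0.500
outer loop
vertex 3.487 -3.067 -1.698
vertex 3.326 -2.672 -1.604
vertex 3.12 -2.881 -2.093
endloop
endfacet
facet normal 0.753 0.427 -0.501
outer loop
vertex 4.466 -2.03 -2.359
vertex 4.26 -2.239 -2.847
vertex 4.184 -1.758 -2.551
endloop
endfacet
facet normal 0.125 0.655 0.745
outer loop
vertex 4.466 -2.03 -2.359
vertex 4.184 -1.758 -2.551
vertex 3.326 -2.672 -1.604
endloop
endfacet
facet normal 0.123 0.656 0.745
outer loop
vertex 3.326 -2.672 -1.604
vertex 4.184 -1.758 -2.551
vertex 3.045 -2.4 -1.797
endloop
endfacet
facet normal -0.755 -0.425 0.500
outer loop
vertex 3.326 -2.672 -1.604
vertex 3.045 -2.4 -1.797
vertex 3.12 -2.881 -2.093
endloop
endfacet
facet normal 0.754 0.426 -0.499
outer loop
vertex 4.184 -1.758 -2.551
vertex 4.26 -2.239 -2.847
vertex 3.947 -1.767 -2.917
endloop
endfacet
facet normal -0.367 0.905 0.216
outer loop
vertex 4.184 -1.758 -2.551
vertex 3.947 -1.767 -2.917
vertex 3.045 -2.4 -1.797
endloop
endfacet
facet normal -0.367 0.905 0.216
outer loop
vertex 3.045 -2.4 -1.797
vertex 3.947 -1.767 -2.917
vertex 2.808 -2.409 -2.163
endloop
endfacet
facet normal -0.755 -0.425 0.499
outer loop
vertex 3.045 -2.4 -1.797
vertex 2.808 -2.409 -2.163
vertex 3.12 -2.881 -2.093
endloop
endfacet
facet normal 0.754 0.426 -0.500
outer loop
vertex 3.947 -1.767 -2.917
vertex 4.26 -2.239 -2.847
vertex 3.893 -2.053 -3.242
endloop
endfacet
facet normal -0.644 0.624 -0.442
outer loop
vertex 3.947 -1.767 -2.917
vertex 3.893 -2.053 -3.242
vertex 2.808 -2.409 -2.163
endloop
endfacet
facet normal -0.644 0.624 -0.442
outer loop
vertex 2.808 -2.409 -2.163
vertex 3.893 -2.053 -3.242
vertex 2.754 -2.695 -2.488
endloop
endfacet
facet normal -0.755 -0.425 0.499
outer loop
vertex 2.808 -2.409 -2.163
vertex 2.754 -2.695 -2.488
vertex 3.12 -2.881 -2.093
endloop
endfacet
facet normal 0.754 0.426 -0.500
outer loop
vertex 3.893 -2.053 -3.242
vertex 4.26 -2.239 -2.847
vertex 4.054 -2.448 -3.336
endloop
endfacet
facet normal -0.543 -0.022 -0.839
outer loop
vertex 3.893 -2.053 -3.242
vertex 4.054 -2.448 -3.336
vertex 2.754 -2.695 -2.488
endloop
endfacet
facet normal -0.543 -0.022 -0.839
outer loop
vertex 2.754 -2.695 -2.488
vertex 4.054 -2.448 -3.336
vertex 2.914 -3.09 -2.581
endloop
endfacet
facet normal -0.755 -0.424 0.500
outer loop
vertex 2.754 -2.695 -2.488
vertex 2.914 -3.09 -2.581
vertex 3.12 -2.881 -2.093
endloop
endfacet
facet normal 0.755 0.425 -0.500
outer loop
vertex 4.054 -2.448 -3.336
vertex 4.26 -2.239 -2.847
vertex 4.335 -2.72 -3.143
endloop
endfacet
facet normal -0.124 -0.656 -0.745
outer loop
vertex 4.054 -2.448 -3.336
vertex 4.335 -2.72 -3.143
vertex 2.914 -3.09 -2.581
endloop
endfacet
facet normal -0.124 -0.655 -0.745
outer loop
vertex 2.914 -3.09 -2.581
vertex 4.335 -2.72 -3.143
vertex 3.196 -3.362 -2.389
endloop
endfacet
facet normal -0.753 -0.427 0.501
outer loop
vertex 2.914 -3.09 -2.581
vertex 3.196 -3.362 -2.389
vertex 3.12 -2.881 -2.093
endloop
endfacet
facet normal 0.755 0.425 -0.499
outer loop
vertex 4.335 -2.72 -3.143
vertex 4.26 -2.239 -2.847
vertex 4.572 -2.711 -2.777
endloop
endfacet
facet normal 0.367 -0.905 -0.216
outer loop
vertex 4.335 -2.72 -3.143
vertex 4.572 -2.711 -2.777
vertex 3.196 -3.362 -2.389
endloop
endfacet
facet normal 0.367 -0.905 -0.216
outer loop
vertex 3.196 -3.362 -2.389
vertex 4.572 -2.711 -2.777
vertex 3.433 -3.353 -2.023
endloop
endfacet
facet normal -0.754 -0.426 0.499
outer loop
vertex 3.196 -3.362 -2.389
vertex 3.433 -3.353 -2.023
vertex 3.12 -2.881 -2.093
endloop
endfacet
facet normal -0.532 -0.818 -0.219
outer loop
vertex -1.518 -0.433 1.574
vertex -3.046 0.181 2.988
vertex -1.975 0.053 0.87
endloop
endfacet
facet normal 0.704 -0.283 -0.652
outer loop
vertex -0.854 1.779 1.332
vertex -1.518 -0.433 1.574
vertex -1.975 0.053 0.87
endloop
endfacet
facet normal -0.531 -0.819 -0.219
outer loop
vertex -1.975 0.053 0.87
vertex -3.046 0.181 2.988
vertex -3.503 0.666 2.283
endloop
endfacet
facet normal -0.471 0.500 -0.726
outer loop
vertex -3.503 0.666 2.283
vertex -0.854 1.779 1.332
vertex -1.975 0.053 0.87
endloop
endfacet
facet normal 0.471 -0.500 0.726
outer loop
vertex -1.518 -0.433 1.574
vertex -1.925 1.907 3.45
vertex -3.046 0.181 2.988
endloop
endfacet
facet normal 0.704 -0.283 -0.651
outer loop
vertex -0.397 1.294 2.037
vertex -1.518 -0.433 1.574
vertex -0.854 1.779 1.332
endloop
endfacet
facet normal 0.471 -0.500 0.726
outer loop
vertex -0.397 1.294 2.037
vertex -1.925 1.907 3.45
vertex -1.518 -0.433 1.574
endloop
endfacet
facet normal -0.704 0.283 0.651
outer loop
vertex -3.046 0.181 2.988
vertex -1.925 1.907 3.45
vertex -3.503 0.666 2.283
endloop
endfacet
facet normal -0.471 0.500 -0.726
outer loop
vertex -2.382 2.393 2.746
vertex -0.854 1.779 1.332
vertex -3.503 0.666 2.283
endloop
endfacet
facet normal -0.704 0.282 0.652
outer loop
vertex -3.503 0.666 2.283
vertex -1.925 1.907 3.45
vertex -2.382 2.393 2.746
endloop
endfacet
facet normal 0.531 0.818 0.219
outer loop
vertex -2.382 2.393 2.746
vertex -0.397 1.294 2.037
vertex -0.854 1.779 1.332
endloop
endfacet
facet normal 0.531 0.818 0.220
outer loop
vertex -1.925 1.907 3.45
vertex -0.397 1.294 2.037
vertex -2.382 2.393 2.746
endloop
endfacet

endsolid


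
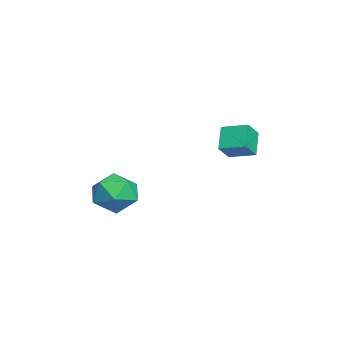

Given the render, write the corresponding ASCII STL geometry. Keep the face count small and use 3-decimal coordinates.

solid 
facet normal -0.696 0.111 0.709
outer loop
vertex 1.67 2.444 1.213
vertex 2.145 3.574 1.503
vertex 1.004 2.91 0.487
endloop
endfacet
facet normal -0.377 -0.897 -0.230
outer loop
vertex 1.915 2.766 -0.443
vertex 1.67 2.444 1.213
vertex 1.004 2.91 0.487
endloop
endfacet
facet normal -0.696 0.110 0.710
outer loop
vertex 1.004 2.91 0.487
vertex 2.145 3.574 1.503
vertex 1.478 4.04 0.777
endloop
endfacet
facet normal -0.612 0.427 -0.666
outer loop
vertex 1.478 4.04 0.777
vertex 1.915 2.766 -0.443
vertex 1.004 2.91 0.487
endloop
endfacet
facet normal 0.612 -0.428 0.665
outer loop
vertex 1.67 2.444 1.213
vertex 3.056 3.43 0.573
vertex 2.145 3.574 1.503
endloop
endfacet
facet normal -0.376 -0.897 -0.230
outer loop
vertex 2.582 2.3 0.283
vertex 1.67 2.444 1.213
vertex 1.915 2.766 -0.443
endloop
endfacet
facet normal 0.612 -0.427 0.666
outer loop
vertex 2.582 2.3 0.283
vertex 3.056 3.43 0.573
vertex 1.67 2.444 1.213
endloop
endfacet
facet normal 0.377 0.897 0.230
outer loop
vertex 2.145 3.574 1.503
vertex 3.056 3.43 0.573
vertex 1.478 4.04 0.777
endloop
endfacet
facet normal -0.611 0.428 -0.666
outer loop
vertex 2.39 3.896 -0.153
vertex 1.915 2.766 -0.443
vertex 1.478 4.04 0.777
endloop
endfacet
facet normal 0.377 0.897 0.230
outer loop
vertex 1.478 4.04 0.777
vertex 3.056 3.43 0.573
vertex 2.39 3.896 -0.153
endloop
endfacet
facet normal 0.696 -0.110 -0.710
outer loop
vertex 2.39 3.896 -0.153
vertex 2.582 2.3 0.283
vertex 1.915 2.766 -0.443
endloop
endfacet
facet normal 0.696 -0.110 -0.709
outer loop
vertex 3.056 3.43 0.573
vertex 2.582 2.3 0.283
vertex 2.39 3.896 -0.153
endloop
endfacet
facet normal -0.784 0.581 -0.220
outer loop
vertex 2.838 -1.41 -2.799
vertex 2.174 -2.039 -2.092
vertex 2.742 -1.118 -1.684
endloop
endfacet
facet normal -0.174 0.949 -0.263
outer loop
vertex 2.838 -1.41 -2.799
vertex 2.742 -1.118 -1.684
vertex 3.773 -1.074 -2.206
endloop
endfacet
facet normal 0.245 0.626 -0.741
outer loop
vertex 2.838 -1.41 -2.799
vertex 3.773 -1.074 -2.206
vertex 3.842 -1.967 -2.938
endloop
endfacet
facet normal -0.106 0.057 -0.993
outer loop
vertex 2.838 -1.41 -2.799
vertex 3.842 -1.967 -2.938
vertex 2.854 -2.564 -2.867
endloop
endfacet
facet normal -0.741 0.029 -0.670
outer loop
vertex 2.838 -1.41 -2.799
vertex 2.854 -2.564 -2.867
vertex 2.174 -2.039 -2.092
endloop
endfacet
facet normal 0.149 0.916 0.372
outer loop
vertex 3.773 -1.074 -2.206
vertex 2.742 -1.118 -1.684
vertex 3.686 -1.496 -1.133
endloop
endfacet
facet normal -0.837 0.320 0.443
outer loop
vertex 2.742 -1.118 -1.684
vertex 2.174 -2.039 -2.092
vertex 2.698 -2.093 -1.062
endloop
endfacet
facet normal -0.769 -0.572 -0.287
outer loop
vertex 2.174 -2.039 -2.092
vertex 2.854 -2.564 -2.867
vertex 2.767 -2.986 -1.794
endloop
endfacet
facet normal 0.261 -0.528 -0.809
outer loop
vertex 2.854 -2.564 -2.867
vertex 3.842 -1.967 -2.938
vertex 3.798 -2.942 -2.316
endloop
endfacet
facet normal 0.828 0.392 -0.401
outer loop
vertex 3.842 -1.967 -2.938
vertex 3.773 -1.074 -2.206
vertex 4.366 -2.021 -1.908
endloop
endfacet
facet normal 0.106 -0.057 0.993
outer loop
vertex 3.702 -2.65 -1.201
vertex 3.686 -1.496 -1.133
vertex 2.698 -2.093 -1.062
endloop
endfacet
facet normal -0.245 -0.626 0.741
outer loop
vertex 3.702 -2.65 -1.201
vertex 2.698 -2.093 -1.062
vertex 2.767 -2.986 -1.794
endloop
endfacet
facet normal 0.174 -0.949 0.263
outer loop
vertex 3.702 -2.65 -1.201
vertex 2.767 -2.986 -1.794
vertex 3.798 -2.942 -2.316
endloop
endfacet
facet normal 0.784 -0.581 0.220
outer loop
vertex 3.702 -2.65 -1.201
vertex 3.798 -2.942 -2.316
vertex 4.366 -2.021 -1.908
endloop
endfacet
facet normal 0.741 -0.029 0.670
outer loop
vertex 3.702 -2.65 -1.201
vertex 4.366 -2.021 -1.908
vertex 3.686 -1.496 -1.133
endloop
endfacet
facet normal -0.261 0.528 0.809
outer loop
vertex 2.698 -2.093 -1.062
vertex 3.686 -1.496 -1.133
vertex 2.742 -1.118 -1.684
endloop
endfacet
facet normal -0.828 -0.392 0.401
outer loop
vertex 2.767 -2.986 -1.794
vertex 2.698 -2.093 -1.062
vertex 2.174 -2.039 -2.092
endloop
endfacet
facet normal -0.149 -0.916 -0.372
outer loop
vertex 3.798 -2.942 -2.316
vertex 2.767 -2.986 -1.794
vertex 2.854 -2.564 -2.867
endloop
endfacet
facet normal 0.837 -0.320 -0.443
outer loop
vertex 4.366 -2.021 -1.908
vertex 3.798 -2.942 -2.316
vertex 3.842 -1.967 -2.938
endloop
endfacet
facet normal 0.769 0.572 0.287
outer loop
vertex 3.686 -1.496 -1.133
vertex 4.366 -2.021 -1.908
vertex 3.773 -1.074 -2.206
endloop
endfacet

endsolid


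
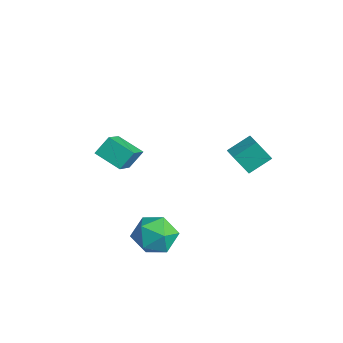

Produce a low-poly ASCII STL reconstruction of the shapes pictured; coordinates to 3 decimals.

solid 
facet normal -0.972 0.138 -0.192
outer loop
vertex 1.324 2.871 0.407
vertex 1.351 3.963 1.055
vertex 1.623 3.494 -0.658
endloop
endfacet
facet normal -0.021 -0.860 -0.509
outer loop
vertex 2.449 3.377 -0.495
vertex 1.324 2.871 0.407
vertex 1.623 3.494 -0.658
endloop
endfacet
facet normal -0.972 0.138 -0.192
outer loop
vertex 1.623 3.494 -0.658
vertex 1.351 3.963 1.055
vertex 1.65 4.587 -0.011
endloop
endfacet
facet normal 0.235 0.491 -0.839
outer loop
vertex 1.65 4.587 -0.011
vertex 2.449 3.377 -0.495
vertex 1.623 3.494 -0.658
endloop
endfacet
facet normal -0.235 -0.492 0.838
outer loop
vertex 1.324 2.871 0.407
vertex 2.177 3.846 1.218
vertex 1.351 3.963 1.055
endloop
endfacet
facet normal -0.022 -0.860 -0.510
outer loop
vertex 2.15 2.753 0.571
vertex 1.324 2.871 0.407
vertex 2.449 3.377 -0.495
endloop
endfacet
facet normal -0.237 -0.491 0.839
outer loop
vertex 2.15 2.753 0.571
vertex 2.177 3.846 1.218
vertex 1.324 2.871 0.407
endloop
endfacet
facet normal 0.021 0.860 0.510
outer loop
vertex 1.351 3.963 1.055
vertex 2.177 3.846 1.218
vertex 1.65 4.587 -0.011
endloop
endfacet
facet normal 0.237 0.491 -0.838
outer loop
vertex 2.476 4.469 0.153
vertex 2.449 3.377 -0.495
vertex 1.65 4.587 -0.011
endloop
endfacet
facet normal 0.022 0.860 0.509
outer loop
vertex 1.65 4.587 -0.011
vertex 2.177 3.846 1.218
vertex 2.476 4.469 0.153
endloop
endfacet
facet normal 0.972 -0.138 0.192
outer loop
vertex 2.476 4.469 0.153
vertex 2.15 2.753 0.571
vertex 2.449 3.377 -0.495
endloop
endfacet
facet normal 0.972 -0.138 0.192
outer loop
vertex 2.177 3.846 1.218
vertex 2.15 2.753 0.571
vertex 2.476 4.469 0.153
endloop
endfacet
facet normal -0.644 0.526 -0.556
outer loop
vertex -4.249 0.165 -1.548
vertex -3.152 0.905 -2.118
vertex -4.165 -0.567 -2.337
endloop
endfacet
facet normal -0.762 -0.514 0.395
outer loop
vertex -2.968 -1.545 -1.302
vertex -4.249 0.165 -1.548
vertex -4.165 -0.567 -2.337
endloop
endfacet
facet normal -0.643 0.526 -0.557
outer loop
vertex -4.165 -0.567 -2.337
vertex -3.152 0.905 -2.118
vertex -3.068 0.172 -2.907
endloop
endfacet
facet normal 0.077 -0.678 -0.731
outer loop
vertex -3.068 0.172 -2.907
vertex -2.968 -1.545 -1.302
vertex -4.165 -0.567 -2.337
endloop
endfacet
facet normal -0.078 0.678 0.731
outer loop
vertex -4.249 0.165 -1.548
vertex -1.955 -0.073 -1.083
vertex -3.152 0.905 -2.118
endloop
endfacet
facet normal -0.761 -0.513 0.396
outer loop
vertex -3.052 -0.812 -0.513
vertex -4.249 0.165 -1.548
vertex -2.968 -1.545 -1.302
endloop
endfacet
facet normal -0.078 0.679 0.730
outer loop
vertex -3.052 -0.812 -0.513
vertex -1.955 -0.073 -1.083
vertex -4.249 0.165 -1.548
endloop
endfacet
facet normal 0.762 0.513 -0.396
outer loop
vertex -3.152 0.905 -2.118
vertex -1.955 -0.073 -1.083
vertex -3.068 0.172 -2.907
endloop
endfacet
facet normal 0.078 -0.678 -0.731
outer loop
vertex -1.871 -0.805 -1.872
vertex -2.968 -1.545 -1.302
vertex -3.068 0.172 -2.907
endloop
endfacet
facet normal 0.761 0.514 -0.396
outer loop
vertex -3.068 0.172 -2.907
vertex -1.955 -0.073 -1.083
vertex -1.871 -0.805 -1.872
endloop
endfacet
facet normal 0.644 -0.525 0.557
outer loop
vertex -1.871 -0.805 -1.872
vertex -3.052 -0.812 -0.513
vertex -2.968 -1.545 -1.302
endloop
endfacet
facet normal 0.643 -0.526 0.556
outer loop
vertex -1.955 -0.073 -1.083
vertex -3.052 -0.812 -0.513
vertex -1.871 -0.805 -1.872
endloop
endfacet
facet normal -0.105 0.885 0.453
outer loop
vertex 1.588 -0.149 -3.165
vertex 2.172 -0.526 -2.294
vertex 2.695 -0.029 -3.143
endloop
endfacet
facet normal -0.099 0.962 -0.255
outer loop
vertex 1.588 -0.149 -3.165
vertex 2.695 -0.029 -3.143
vertex 2.187 -0.332 -4.087
endloop
endfacet
facet normal -0.632 0.571 -0.524
outer loop
vertex 1.588 -0.149 -3.165
vertex 2.187 -0.332 -4.087
vertex 1.348 -1.017 -3.822
endloop
endfacet
facet normal -0.967 0.253 0.020
outer loop
vertex 1.588 -0.149 -3.165
vertex 1.348 -1.017 -3.822
vertex 1.339 -1.137 -2.714
endloop
endfacet
facet normal -0.642 0.446 0.624
outer loop
vertex 1.588 -0.149 -3.165
vertex 1.339 -1.137 -2.714
vertex 2.172 -0.526 -2.294
endloop
endfacet
facet normal 0.516 0.695 -0.501
outer loop
vertex 2.187 -0.332 -4.087
vertex 2.695 -0.029 -3.143
vertex 3.141 -0.823 -3.786
endloop
endfacet
facet normal 0.506 0.571 0.646
outer loop
vertex 2.695 -0.029 -3.143
vertex 2.172 -0.526 -2.294
vertex 3.132 -0.943 -2.678
endloop
endfacet
facet normal -0.362 -0.139 0.922
outer loop
vertex 2.172 -0.526 -2.294
vertex 1.339 -1.137 -2.714
vertex 2.293 -1.628 -2.413
endloop
endfacet
facet normal -0.889 -0.454 -0.056
outer loop
vertex 1.339 -1.137 -2.714
vertex 1.348 -1.017 -3.822
vertex 1.785 -1.931 -3.357
endloop
endfacet
facet normal -0.347 0.063 -0.936
outer loop
vertex 1.348 -1.017 -3.822
vertex 2.187 -0.332 -4.087
vertex 2.308 -1.434 -4.206
endloop
endfacet
facet normal 0.967 -0.253 -0.020
outer loop
vertex 2.892 -1.811 -3.335
vertex 3.141 -0.823 -3.786
vertex 3.132 -0.943 -2.678
endloop
endfacet
facet normal 0.632 -0.571 0.524
outer loop
vertex 2.892 -1.811 -3.335
vertex 3.132 -0.943 -2.678
vertex 2.293 -1.628 -2.413
endloop
endfacet
facet normal 0.099 -0.962 0.255
outer loop
vertex 2.892 -1.811 -3.335
vertex 2.293 -1.628 -2.413
vertex 1.785 -1.931 -3.357
endloop
endfacet
facet normal 0.105 -0.885 -0.453
outer loop
vertex 2.892 -1.811 -3.335
vertex 1.785 -1.931 -3.357
vertex 2.308 -1.434 -4.206
endloop
endfacet
facet normal 0.642 -0.446 -0.624
outer loop
vertex 2.892 -1.811 -3.335
vertex 2.308 -1.434 -4.206
vertex 3.141 -0.823 -3.786
endloop
endfacet
facet normal 0.889 0.454 0.056
outer loop
vertex 3.132 -0.943 -2.678
vertex 3.141 -0.823 -3.786
vertex 2.695 -0.029 -3.143
endloop
endfacet
facet normal 0.347 -0.063 0.936
outer loop
vertex 2.293 -1.628 -2.413
vertex 3.132 -0.943 -2.678
vertex 2.172 -0.526 -2.294
endloop
endfacet
facet normal -0.516 -0.695 0.501
outer loop
vertex 1.785 -1.931 -3.357
vertex 2.293 -1.628 -2.413
vertex 1.339 -1.137 -2.714
endloop
endfacet
facet normal -0.506 -0.571 -0.646
outer loop
vertex 2.308 -1.434 -4.206
vertex 1.785 -1.931 -3.357
vertex 1.348 -1.017 -3.822
endloop
endfacet
facet normal 0.362 0.139 -0.922
outer loop
vertex 3.141 -0.823 -3.786
vertex 2.308 -1.434 -4.206
vertex 2.187 -0.332 -4.087
endloop
endfacet

endsolid
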